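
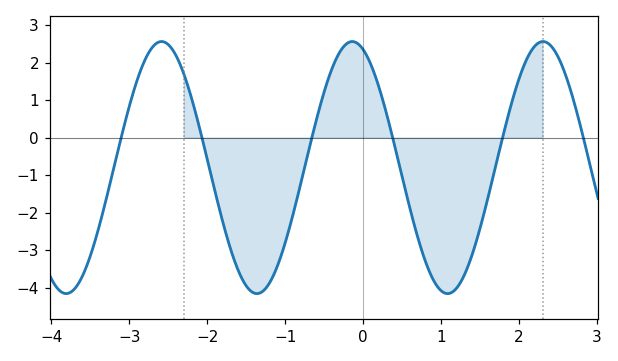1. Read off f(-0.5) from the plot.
1.22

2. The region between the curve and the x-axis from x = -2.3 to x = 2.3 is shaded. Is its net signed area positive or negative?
negative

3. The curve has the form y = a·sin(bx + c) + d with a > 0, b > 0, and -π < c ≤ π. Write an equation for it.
y = 3.36sin(2.57x + 1.93) - 0.8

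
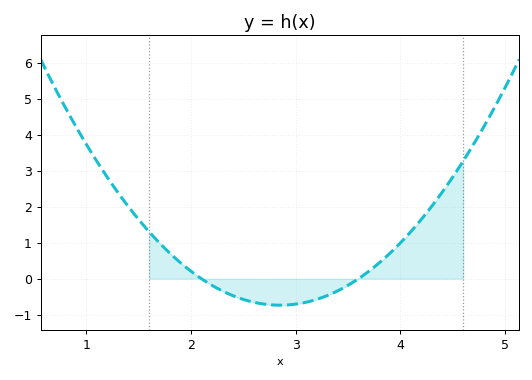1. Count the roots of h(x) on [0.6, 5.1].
2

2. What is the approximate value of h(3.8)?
0.4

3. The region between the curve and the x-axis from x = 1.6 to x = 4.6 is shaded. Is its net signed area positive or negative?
positive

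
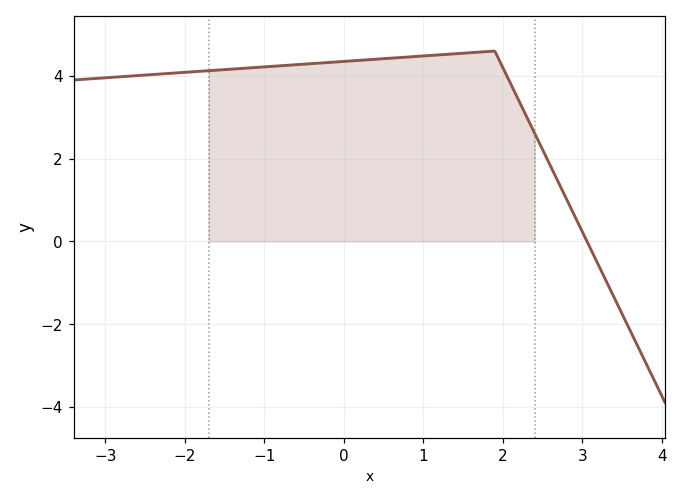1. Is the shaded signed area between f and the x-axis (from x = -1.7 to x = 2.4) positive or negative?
positive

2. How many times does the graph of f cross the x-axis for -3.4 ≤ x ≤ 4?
1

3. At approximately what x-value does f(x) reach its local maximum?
1.9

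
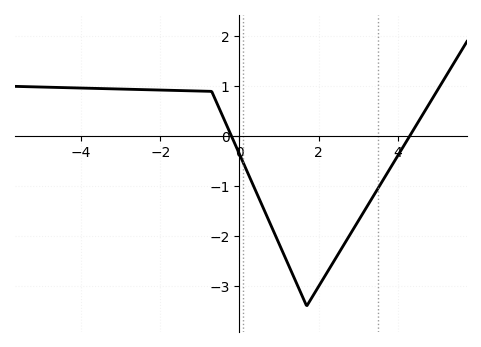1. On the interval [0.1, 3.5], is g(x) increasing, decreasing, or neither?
neither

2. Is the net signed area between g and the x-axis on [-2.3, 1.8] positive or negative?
negative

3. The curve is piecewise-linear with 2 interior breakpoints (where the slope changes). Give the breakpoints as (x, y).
(-0.7, 0.9); (1.7, -3.4)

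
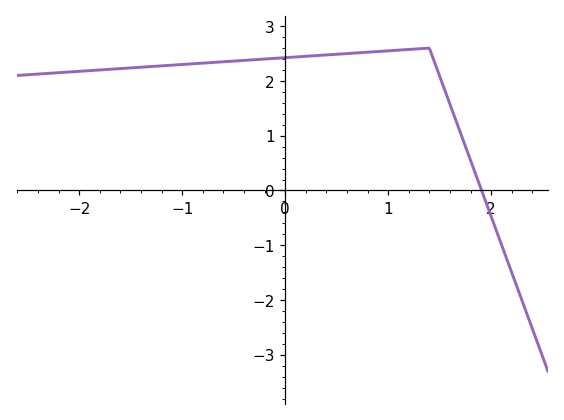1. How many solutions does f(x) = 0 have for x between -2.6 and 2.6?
1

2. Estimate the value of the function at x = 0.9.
2.5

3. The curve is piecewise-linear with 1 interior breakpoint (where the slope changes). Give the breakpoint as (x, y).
(1.4, 2.6)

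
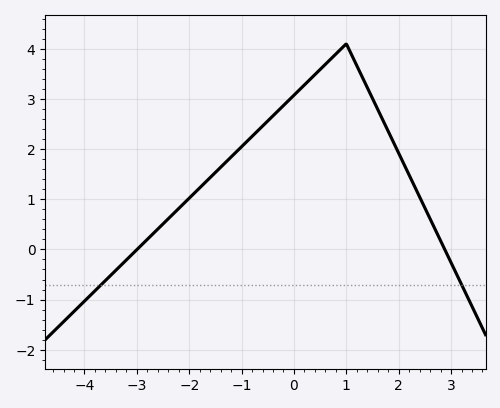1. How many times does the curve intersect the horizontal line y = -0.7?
2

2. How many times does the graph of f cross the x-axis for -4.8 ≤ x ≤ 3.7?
2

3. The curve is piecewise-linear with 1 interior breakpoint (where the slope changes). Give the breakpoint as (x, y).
(1, 4.1)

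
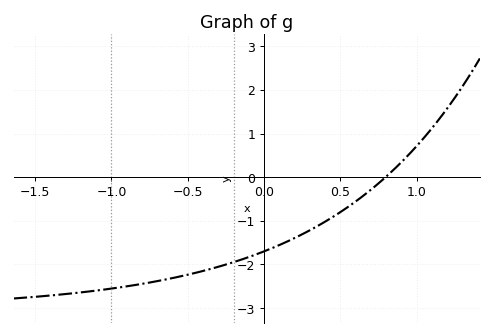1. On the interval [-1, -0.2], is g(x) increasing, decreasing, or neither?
increasing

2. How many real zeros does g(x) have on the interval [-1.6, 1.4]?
1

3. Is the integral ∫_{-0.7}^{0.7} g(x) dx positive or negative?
negative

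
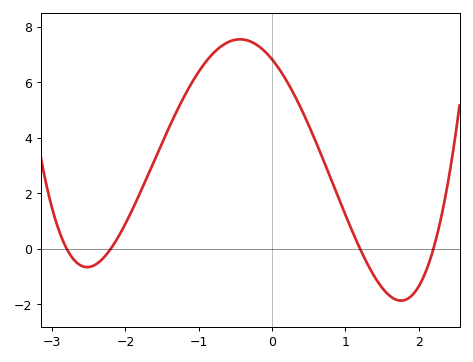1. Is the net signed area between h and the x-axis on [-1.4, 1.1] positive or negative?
positive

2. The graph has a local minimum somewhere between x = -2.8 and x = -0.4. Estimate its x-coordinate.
-2.5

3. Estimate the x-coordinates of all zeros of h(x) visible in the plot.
-2.8, -2.2, 1.2, 2.2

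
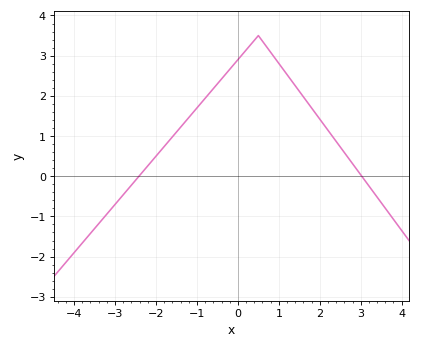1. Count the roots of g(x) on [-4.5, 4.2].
2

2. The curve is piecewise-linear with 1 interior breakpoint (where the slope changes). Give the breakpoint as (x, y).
(0.5, 3.5)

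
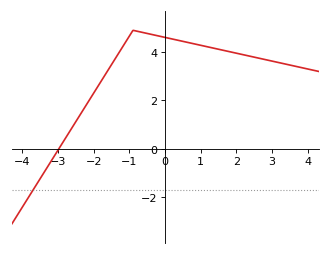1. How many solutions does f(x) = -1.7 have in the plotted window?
1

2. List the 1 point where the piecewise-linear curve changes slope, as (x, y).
(-0.9, 4.9)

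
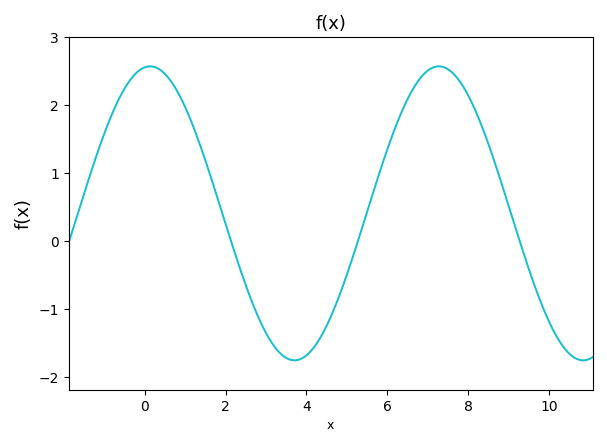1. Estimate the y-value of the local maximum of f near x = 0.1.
2.57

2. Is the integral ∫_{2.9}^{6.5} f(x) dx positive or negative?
negative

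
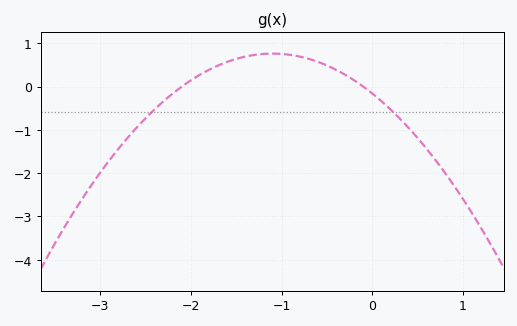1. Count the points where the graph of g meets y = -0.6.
2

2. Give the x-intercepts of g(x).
-2.1, -0.1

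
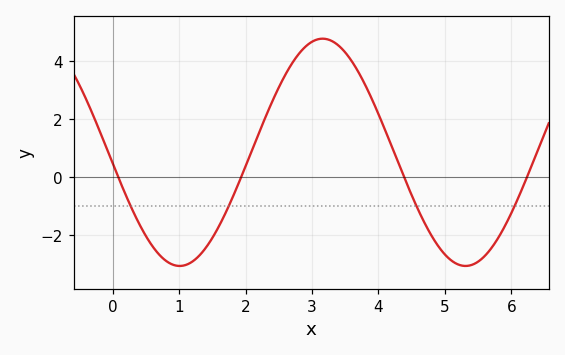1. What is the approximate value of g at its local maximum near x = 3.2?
4.8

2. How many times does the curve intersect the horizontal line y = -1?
4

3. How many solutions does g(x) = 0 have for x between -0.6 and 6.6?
4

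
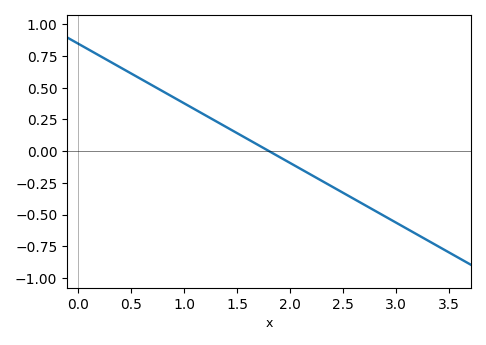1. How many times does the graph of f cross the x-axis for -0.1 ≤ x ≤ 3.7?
1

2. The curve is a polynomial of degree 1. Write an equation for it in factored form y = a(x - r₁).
y = -0.47(x - 1.8)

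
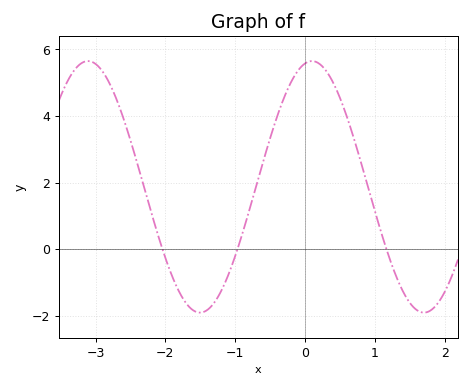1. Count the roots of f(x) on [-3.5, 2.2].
3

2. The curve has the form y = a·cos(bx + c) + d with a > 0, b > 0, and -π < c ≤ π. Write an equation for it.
y = 3.78cos(1.96x - 0.192) + 1.87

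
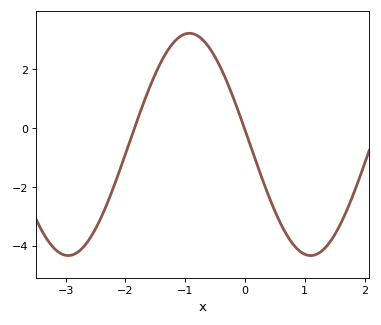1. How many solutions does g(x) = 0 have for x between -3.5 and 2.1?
2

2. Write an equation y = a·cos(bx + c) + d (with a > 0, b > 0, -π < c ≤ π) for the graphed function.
y = 3.77cos(1.6x + 1.4) - 0.57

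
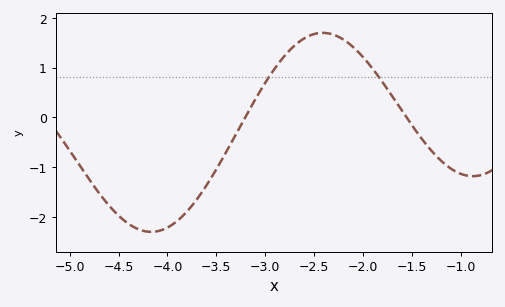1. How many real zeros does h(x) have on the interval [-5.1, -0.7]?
2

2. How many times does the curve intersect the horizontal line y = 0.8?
2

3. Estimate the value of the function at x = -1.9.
1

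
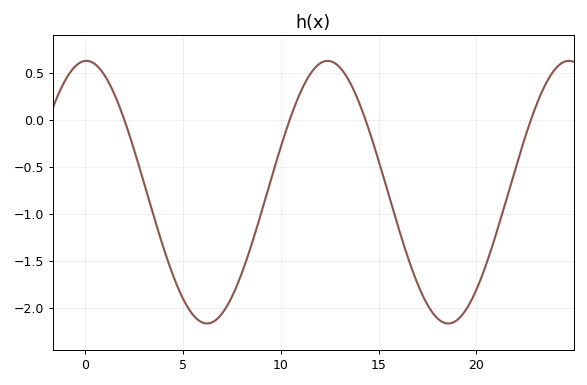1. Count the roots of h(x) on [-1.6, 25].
4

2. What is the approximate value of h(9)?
-1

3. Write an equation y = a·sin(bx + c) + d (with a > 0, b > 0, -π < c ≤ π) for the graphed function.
y = 1.4sin(0.51x + 1.5) - 0.77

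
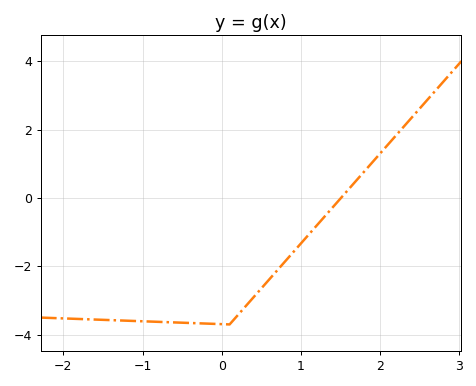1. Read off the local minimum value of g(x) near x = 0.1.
-3.6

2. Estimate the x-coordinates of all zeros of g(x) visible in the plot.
1.5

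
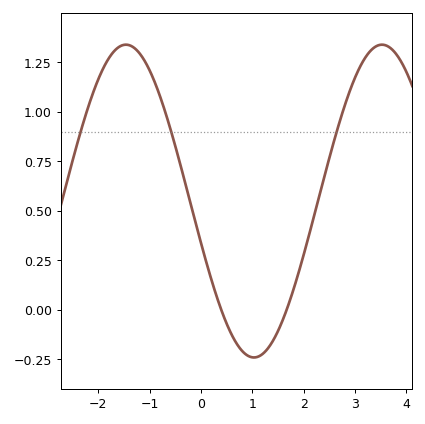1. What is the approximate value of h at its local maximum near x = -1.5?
1.34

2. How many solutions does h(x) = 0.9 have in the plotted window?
3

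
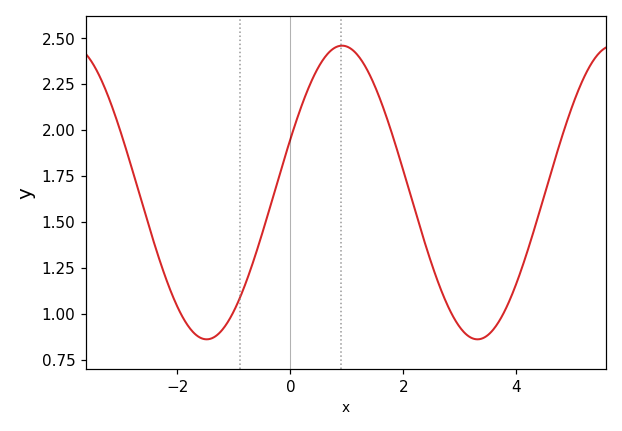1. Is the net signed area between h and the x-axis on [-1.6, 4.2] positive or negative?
positive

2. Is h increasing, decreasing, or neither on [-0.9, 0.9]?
increasing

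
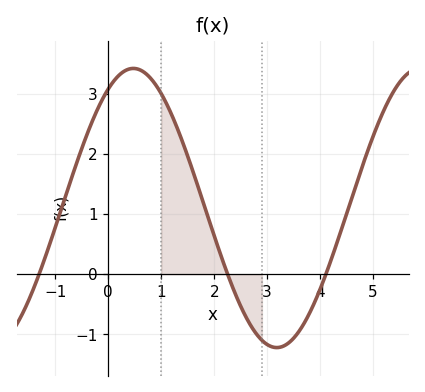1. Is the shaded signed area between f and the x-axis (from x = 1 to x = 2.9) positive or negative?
positive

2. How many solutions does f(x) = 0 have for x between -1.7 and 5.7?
3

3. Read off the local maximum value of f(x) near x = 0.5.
3.4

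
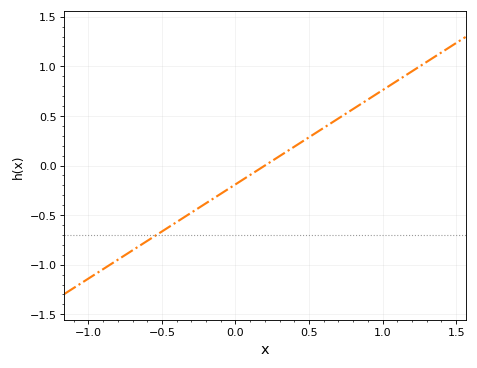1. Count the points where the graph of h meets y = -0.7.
1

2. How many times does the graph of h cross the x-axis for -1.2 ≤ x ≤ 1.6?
1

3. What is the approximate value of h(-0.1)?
-0.3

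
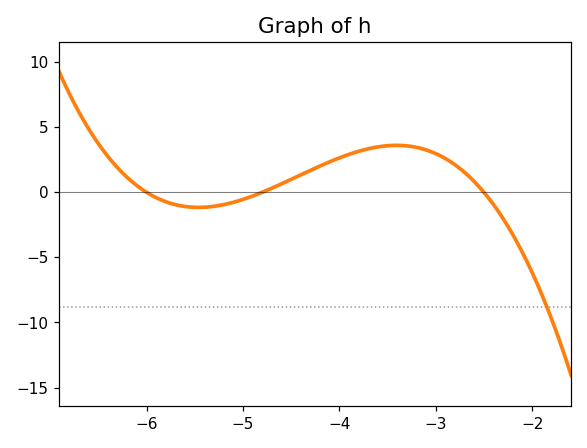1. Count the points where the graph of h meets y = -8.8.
1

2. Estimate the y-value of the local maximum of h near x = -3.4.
3.6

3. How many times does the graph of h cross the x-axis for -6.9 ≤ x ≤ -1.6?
3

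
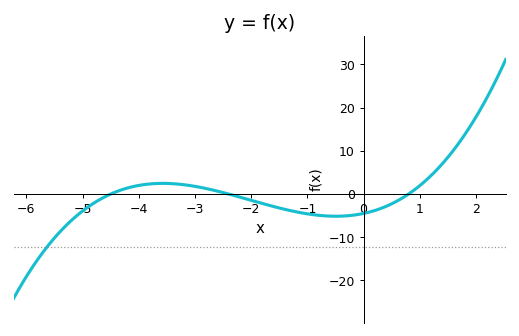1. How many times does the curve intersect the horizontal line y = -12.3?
1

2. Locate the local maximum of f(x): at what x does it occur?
-3.58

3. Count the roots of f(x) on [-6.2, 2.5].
3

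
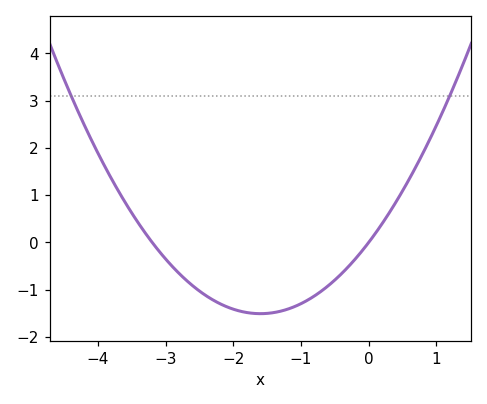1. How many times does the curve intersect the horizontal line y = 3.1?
2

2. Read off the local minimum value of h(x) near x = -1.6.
-1.51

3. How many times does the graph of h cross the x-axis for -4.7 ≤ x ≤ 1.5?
2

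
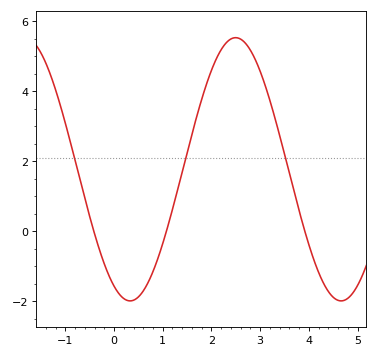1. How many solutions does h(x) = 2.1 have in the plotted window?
3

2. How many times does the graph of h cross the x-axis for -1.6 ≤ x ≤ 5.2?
3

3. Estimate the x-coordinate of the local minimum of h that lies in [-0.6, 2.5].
0.332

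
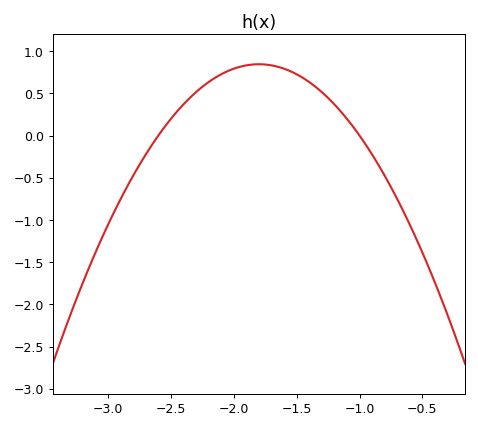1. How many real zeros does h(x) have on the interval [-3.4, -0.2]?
2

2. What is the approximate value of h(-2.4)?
0.35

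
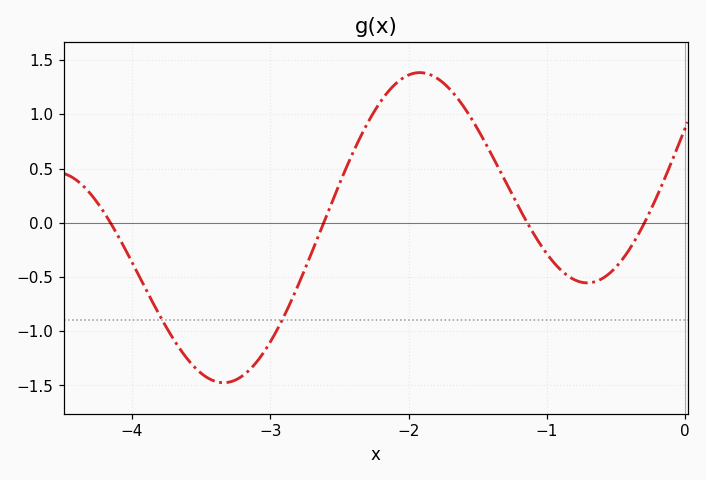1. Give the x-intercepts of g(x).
-4.2, -2.6, -1.1, -0.3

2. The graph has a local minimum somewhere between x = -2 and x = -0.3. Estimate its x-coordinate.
-0.7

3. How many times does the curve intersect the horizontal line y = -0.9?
2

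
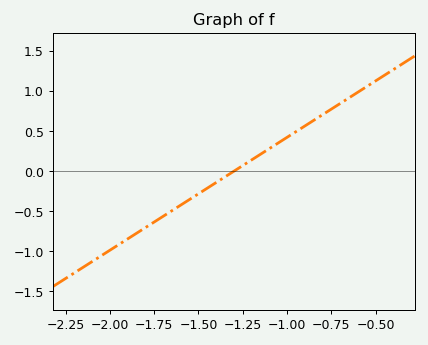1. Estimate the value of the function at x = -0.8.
0.705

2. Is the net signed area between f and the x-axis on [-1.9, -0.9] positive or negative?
negative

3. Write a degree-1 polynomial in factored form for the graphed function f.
y = 1.41(x + 1.3)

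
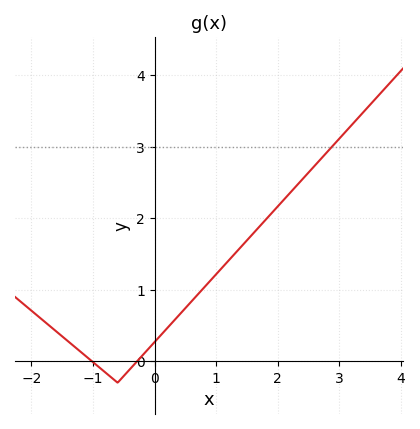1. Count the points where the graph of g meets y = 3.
1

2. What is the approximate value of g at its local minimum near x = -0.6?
-0.299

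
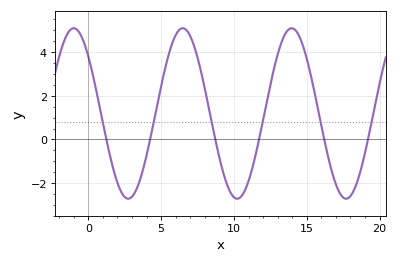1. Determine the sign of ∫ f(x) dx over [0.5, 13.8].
positive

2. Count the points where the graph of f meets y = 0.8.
6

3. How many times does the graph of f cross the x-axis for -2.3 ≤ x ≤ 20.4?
6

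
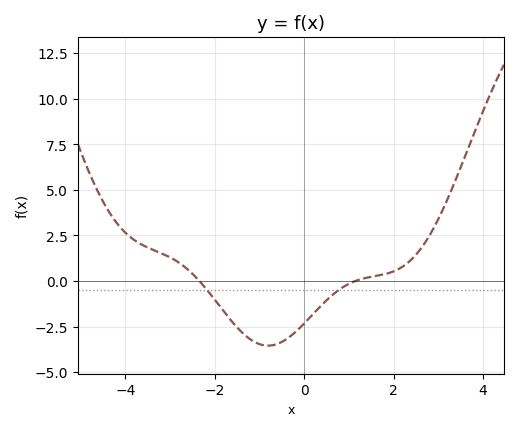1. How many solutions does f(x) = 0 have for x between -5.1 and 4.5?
2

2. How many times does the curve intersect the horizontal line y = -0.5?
2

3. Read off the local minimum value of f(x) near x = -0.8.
-3.55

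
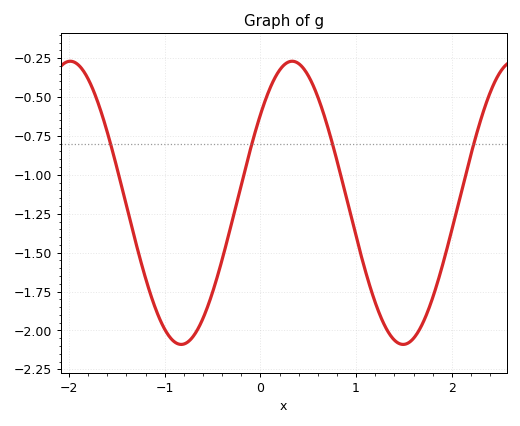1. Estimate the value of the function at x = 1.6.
-2.05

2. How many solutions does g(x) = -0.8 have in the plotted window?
4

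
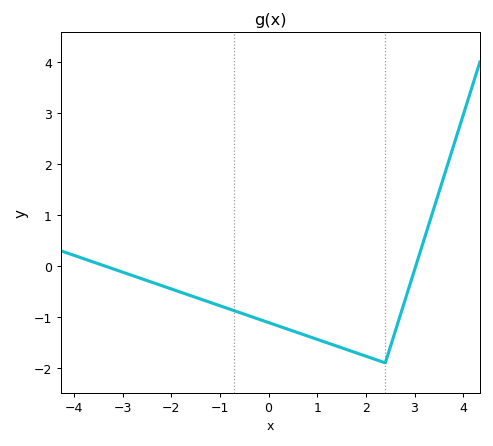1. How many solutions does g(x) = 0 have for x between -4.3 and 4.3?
2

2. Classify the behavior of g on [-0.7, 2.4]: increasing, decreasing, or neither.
decreasing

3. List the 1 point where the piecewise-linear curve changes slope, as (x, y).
(2.4, -1.9)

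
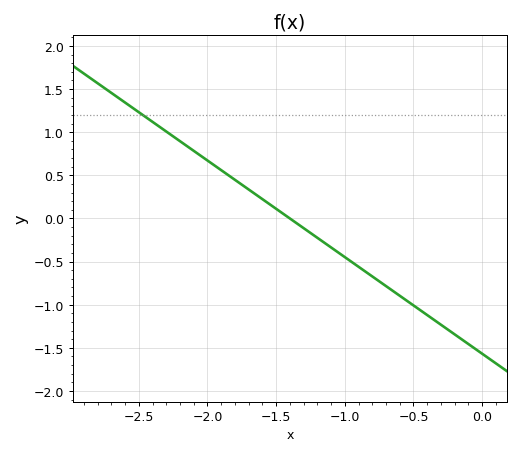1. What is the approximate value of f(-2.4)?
1.1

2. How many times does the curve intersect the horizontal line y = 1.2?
1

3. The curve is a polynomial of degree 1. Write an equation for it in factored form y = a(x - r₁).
y = -1.12(x + 1.4)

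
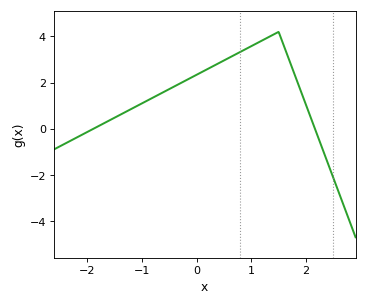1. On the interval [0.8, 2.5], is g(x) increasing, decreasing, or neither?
neither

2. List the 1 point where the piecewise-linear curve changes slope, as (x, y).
(1.5, 4.2)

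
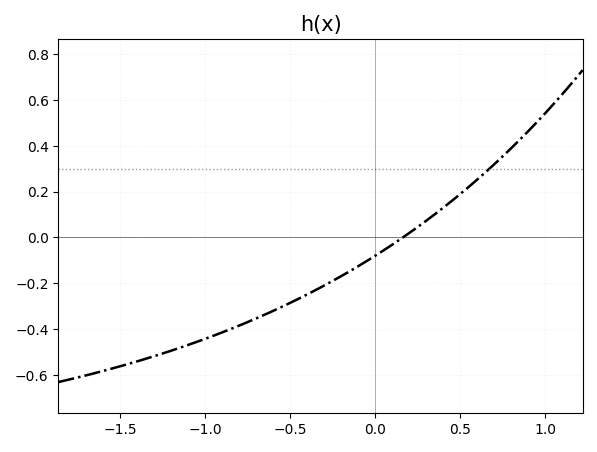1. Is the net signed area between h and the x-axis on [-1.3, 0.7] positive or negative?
negative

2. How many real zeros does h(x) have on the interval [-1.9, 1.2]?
1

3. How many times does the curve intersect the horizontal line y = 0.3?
1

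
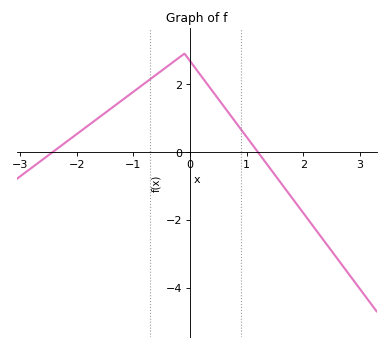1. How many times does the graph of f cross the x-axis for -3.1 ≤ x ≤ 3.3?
2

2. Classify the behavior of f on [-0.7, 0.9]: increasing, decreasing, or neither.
neither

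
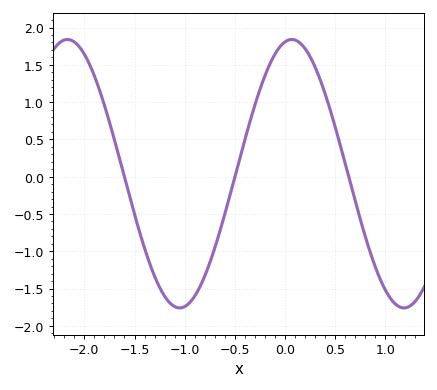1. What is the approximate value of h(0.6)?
0.175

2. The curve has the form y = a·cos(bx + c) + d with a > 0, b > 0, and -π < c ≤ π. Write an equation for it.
y = 1.8cos(2.81x - 0.19) + 0.04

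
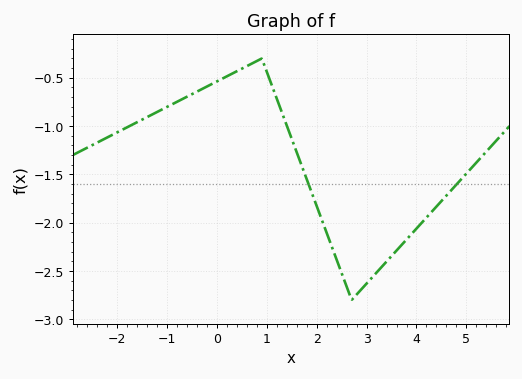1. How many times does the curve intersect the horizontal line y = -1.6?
2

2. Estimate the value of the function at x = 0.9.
-0.3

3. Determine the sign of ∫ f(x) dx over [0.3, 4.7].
negative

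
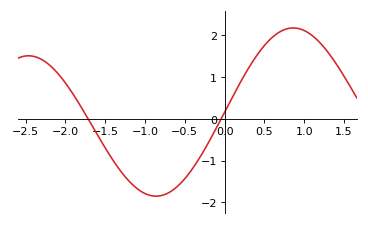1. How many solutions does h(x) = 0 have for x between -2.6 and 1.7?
2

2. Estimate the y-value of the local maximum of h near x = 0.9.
2.2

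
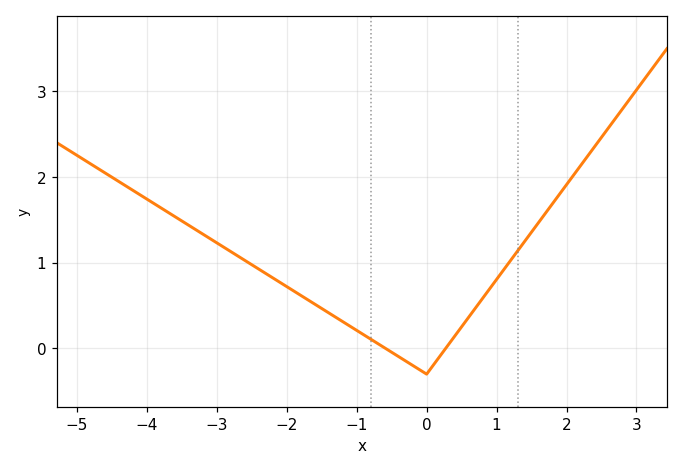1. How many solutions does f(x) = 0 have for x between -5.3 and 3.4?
2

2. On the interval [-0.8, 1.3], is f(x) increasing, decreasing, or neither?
neither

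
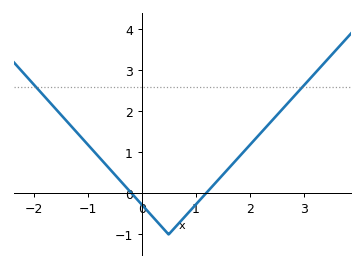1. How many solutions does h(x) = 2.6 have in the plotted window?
2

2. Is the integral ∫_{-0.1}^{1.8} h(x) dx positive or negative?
negative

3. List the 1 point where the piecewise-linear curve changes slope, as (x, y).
(0.5, -1)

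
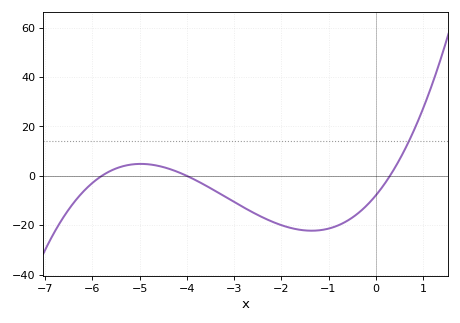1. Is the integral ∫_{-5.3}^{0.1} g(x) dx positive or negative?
negative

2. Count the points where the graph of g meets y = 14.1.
1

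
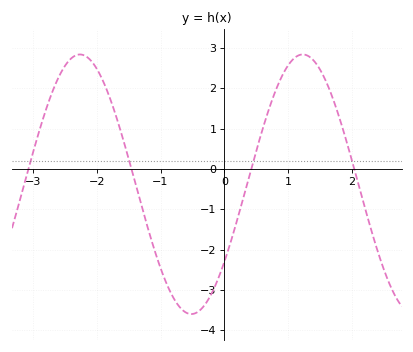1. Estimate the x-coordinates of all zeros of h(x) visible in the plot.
-3.1, -1.5, 0.4, 2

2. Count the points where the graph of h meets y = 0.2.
4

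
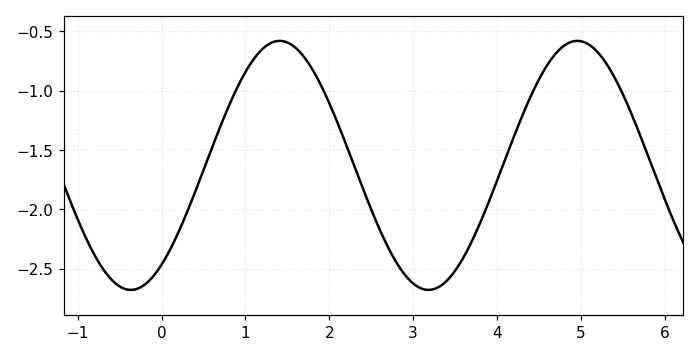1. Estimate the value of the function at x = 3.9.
-1.94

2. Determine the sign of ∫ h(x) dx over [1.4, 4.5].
negative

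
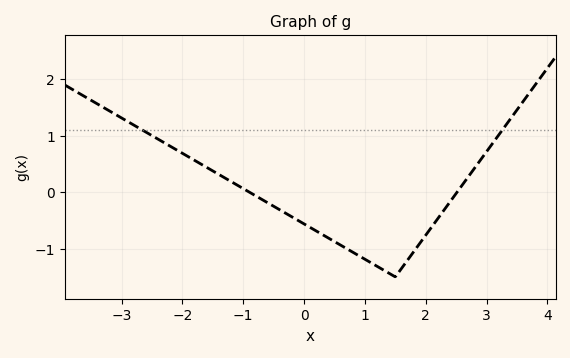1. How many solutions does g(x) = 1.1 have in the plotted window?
2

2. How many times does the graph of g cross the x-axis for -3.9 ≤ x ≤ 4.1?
2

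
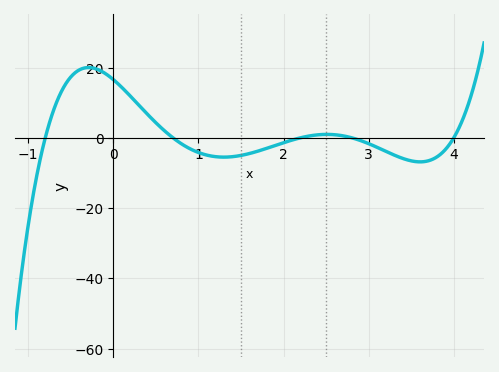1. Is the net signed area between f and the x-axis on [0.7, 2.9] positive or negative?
negative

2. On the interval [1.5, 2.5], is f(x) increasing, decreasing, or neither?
increasing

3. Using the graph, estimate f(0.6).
2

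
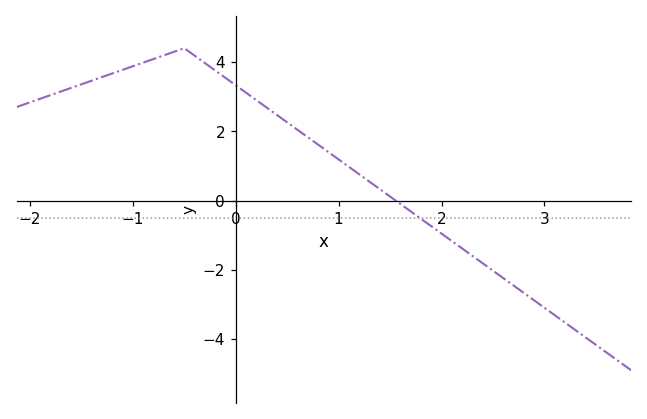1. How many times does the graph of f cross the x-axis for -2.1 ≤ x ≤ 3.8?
1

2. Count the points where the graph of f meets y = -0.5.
1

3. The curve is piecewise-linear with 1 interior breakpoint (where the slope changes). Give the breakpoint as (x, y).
(-0.5, 4.4)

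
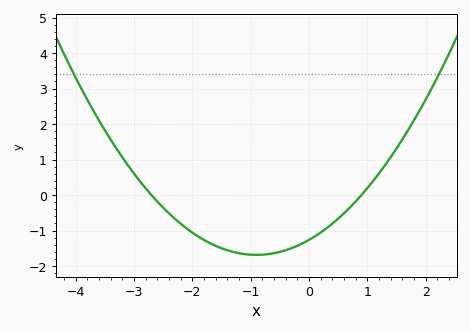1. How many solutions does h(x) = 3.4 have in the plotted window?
2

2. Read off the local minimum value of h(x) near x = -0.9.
-1.7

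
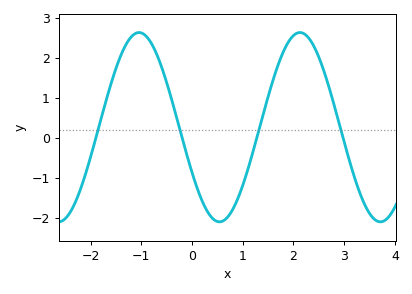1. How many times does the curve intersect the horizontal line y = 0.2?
4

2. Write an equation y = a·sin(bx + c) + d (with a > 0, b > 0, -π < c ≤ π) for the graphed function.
y = 2.37sin(2x - 2.6) + 0.27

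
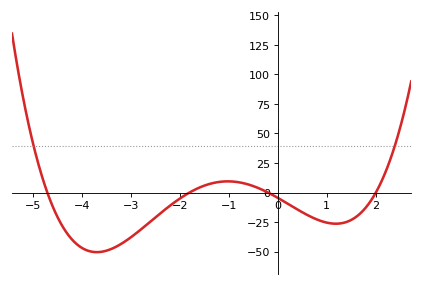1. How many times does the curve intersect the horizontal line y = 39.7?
2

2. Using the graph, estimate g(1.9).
-5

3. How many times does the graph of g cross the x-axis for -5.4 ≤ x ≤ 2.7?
4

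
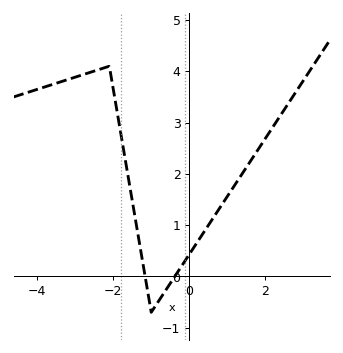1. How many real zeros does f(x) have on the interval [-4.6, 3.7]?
2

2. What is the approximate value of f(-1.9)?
3.2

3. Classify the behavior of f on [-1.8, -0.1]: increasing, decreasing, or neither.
neither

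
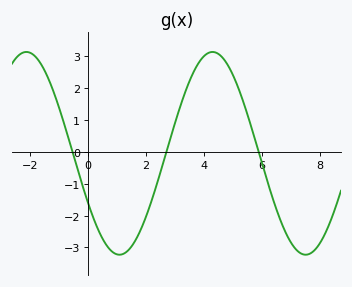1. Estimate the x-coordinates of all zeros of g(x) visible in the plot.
-0.6, 2.8, 5.8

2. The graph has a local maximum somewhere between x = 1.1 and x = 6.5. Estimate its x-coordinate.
4.2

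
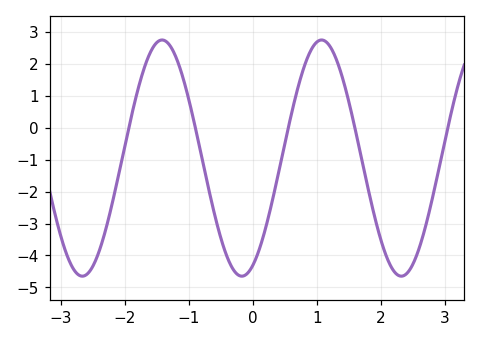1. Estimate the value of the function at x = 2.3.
-4.6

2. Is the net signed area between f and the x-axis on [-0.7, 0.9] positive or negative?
negative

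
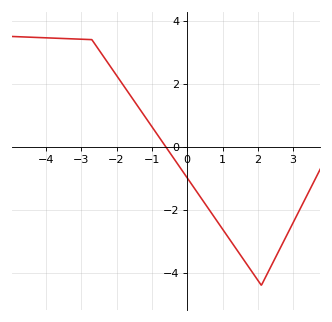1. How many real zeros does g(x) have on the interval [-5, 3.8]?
1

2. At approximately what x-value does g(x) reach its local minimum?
2.1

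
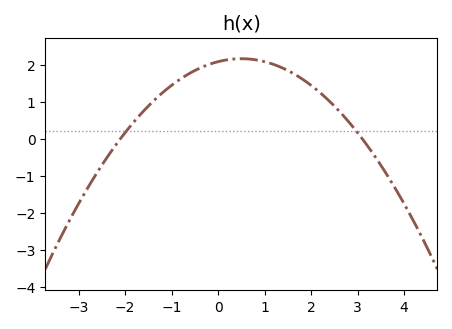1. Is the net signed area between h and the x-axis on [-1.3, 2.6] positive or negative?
positive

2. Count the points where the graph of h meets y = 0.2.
2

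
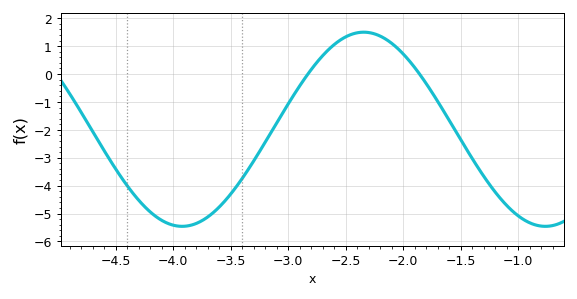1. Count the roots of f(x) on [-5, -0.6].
2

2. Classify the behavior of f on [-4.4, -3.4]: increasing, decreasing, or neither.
neither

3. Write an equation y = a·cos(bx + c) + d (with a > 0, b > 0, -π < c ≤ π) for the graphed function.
y = 3.48cos(1.99x - 1.62) - 1.98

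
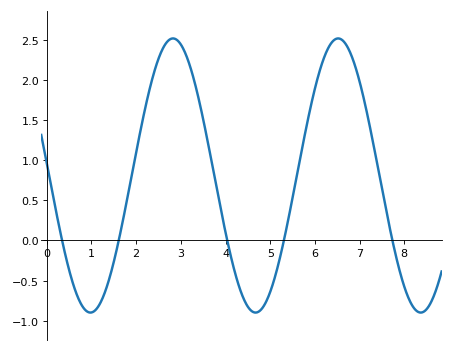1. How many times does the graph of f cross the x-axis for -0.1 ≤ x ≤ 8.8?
5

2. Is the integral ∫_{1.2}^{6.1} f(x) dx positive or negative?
positive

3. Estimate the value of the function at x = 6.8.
2.33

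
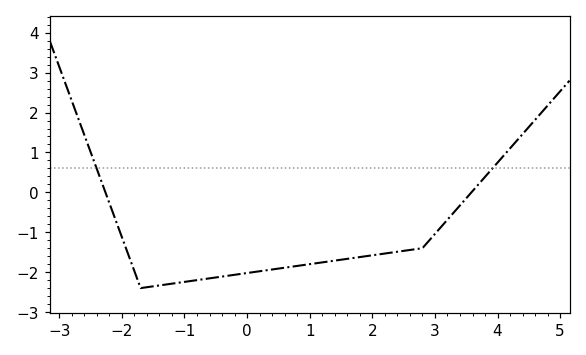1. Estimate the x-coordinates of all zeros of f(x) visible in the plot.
-2.2, 3.6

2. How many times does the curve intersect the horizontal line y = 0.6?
2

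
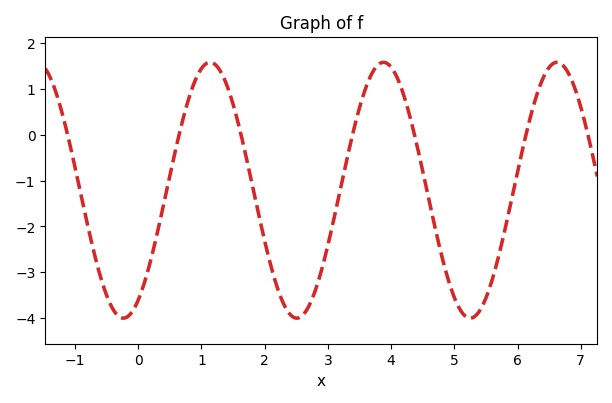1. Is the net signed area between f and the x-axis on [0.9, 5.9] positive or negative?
negative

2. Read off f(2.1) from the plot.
-2.9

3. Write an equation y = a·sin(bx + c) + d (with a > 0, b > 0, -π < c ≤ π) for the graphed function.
y = 2.79sin(2.3x - 1) - 1.21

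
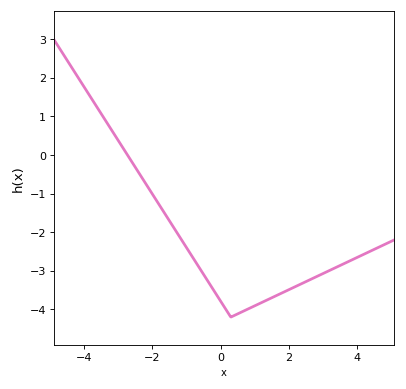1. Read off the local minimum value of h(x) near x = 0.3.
-4.2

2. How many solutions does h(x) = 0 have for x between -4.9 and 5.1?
1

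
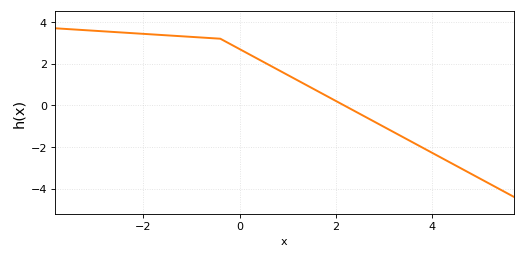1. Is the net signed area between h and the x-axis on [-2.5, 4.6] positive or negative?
positive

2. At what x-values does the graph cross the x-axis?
2.2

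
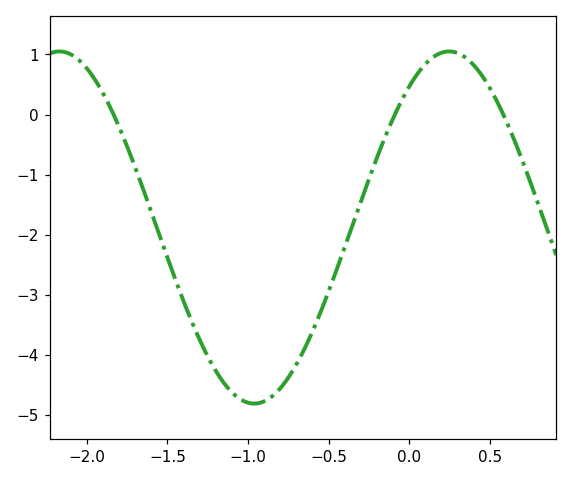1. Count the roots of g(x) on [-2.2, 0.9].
3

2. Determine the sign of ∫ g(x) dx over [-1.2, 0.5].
negative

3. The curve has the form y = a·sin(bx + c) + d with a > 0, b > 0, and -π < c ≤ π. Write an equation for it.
y = 2.93sin(2.6x + 0.93) - 1.88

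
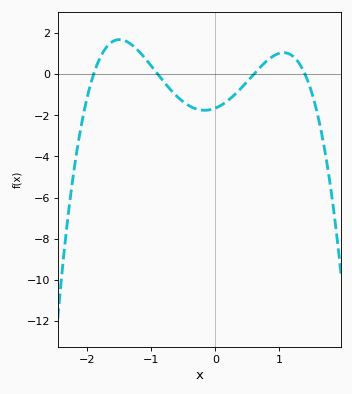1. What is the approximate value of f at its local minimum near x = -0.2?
-1.76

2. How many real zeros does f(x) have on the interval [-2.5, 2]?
4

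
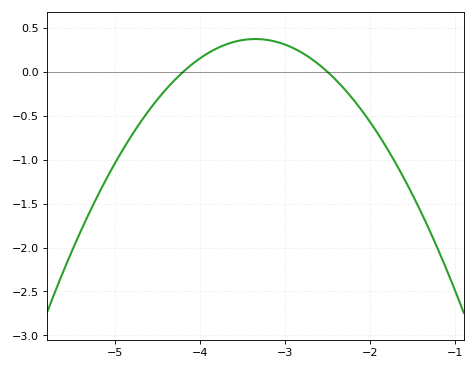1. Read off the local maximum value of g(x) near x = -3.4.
0.376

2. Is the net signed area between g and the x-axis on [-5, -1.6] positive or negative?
negative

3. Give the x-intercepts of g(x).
-4.2, -2.5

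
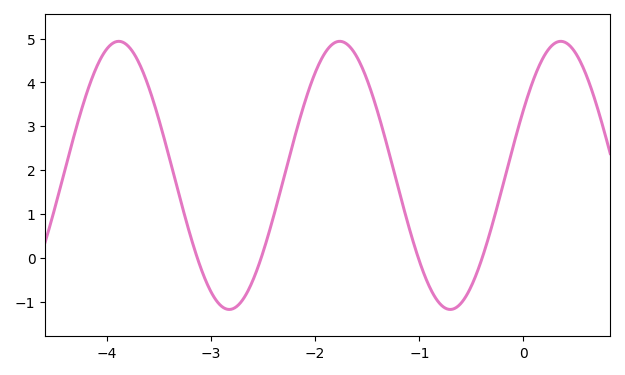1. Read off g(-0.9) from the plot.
-0.7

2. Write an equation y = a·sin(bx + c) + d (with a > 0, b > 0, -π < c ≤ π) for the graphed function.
y = 3.06sin(3x + 0.51) + 1.88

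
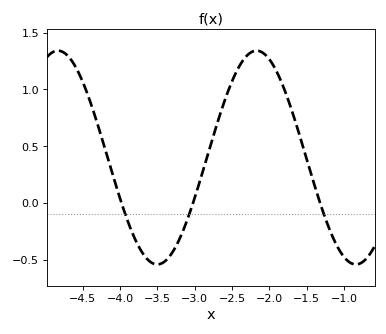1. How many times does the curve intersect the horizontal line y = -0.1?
3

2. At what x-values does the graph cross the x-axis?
-3.98, -3.02, -1.32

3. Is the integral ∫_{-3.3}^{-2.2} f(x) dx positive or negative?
positive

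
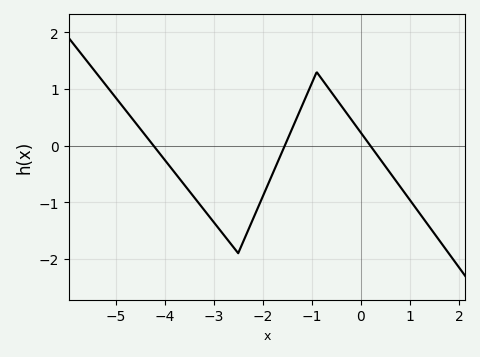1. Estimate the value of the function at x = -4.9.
0.7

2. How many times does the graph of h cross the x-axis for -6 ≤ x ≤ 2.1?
3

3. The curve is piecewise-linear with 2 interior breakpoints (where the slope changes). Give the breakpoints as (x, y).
(-2.5, -1.9); (-0.9, 1.3)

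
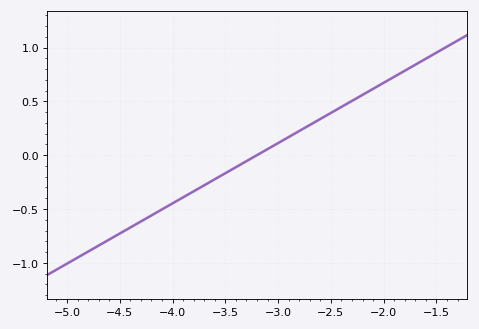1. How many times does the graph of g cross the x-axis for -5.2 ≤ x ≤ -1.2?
1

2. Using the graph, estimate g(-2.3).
0.504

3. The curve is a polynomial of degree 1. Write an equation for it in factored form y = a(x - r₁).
y = 0.56(x + 3.2)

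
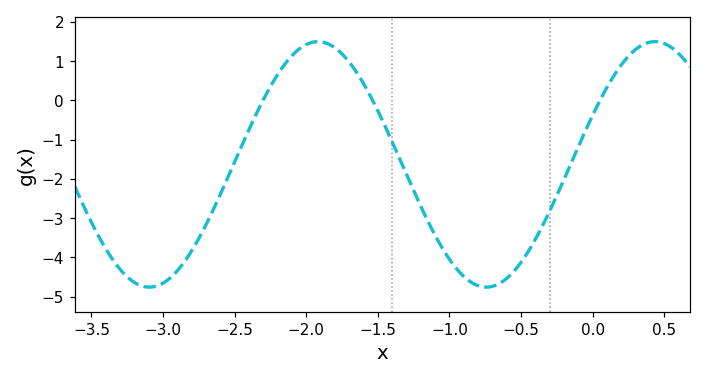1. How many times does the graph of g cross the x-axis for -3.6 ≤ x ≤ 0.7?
3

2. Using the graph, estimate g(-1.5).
-0.3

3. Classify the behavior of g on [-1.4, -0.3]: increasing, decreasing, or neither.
neither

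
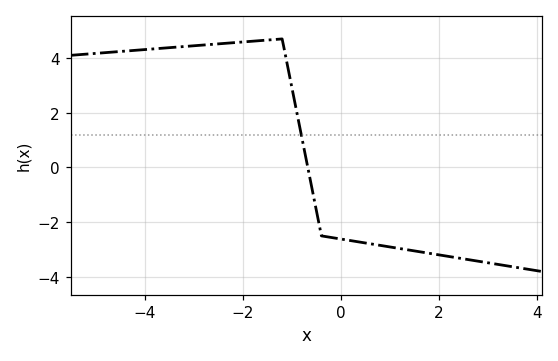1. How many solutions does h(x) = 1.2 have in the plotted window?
1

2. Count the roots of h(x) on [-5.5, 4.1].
1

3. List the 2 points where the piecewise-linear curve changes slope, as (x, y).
(-1.2, 4.7); (-0.4, -2.5)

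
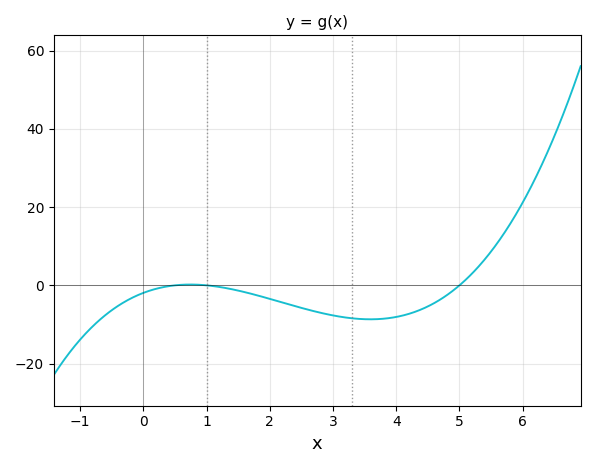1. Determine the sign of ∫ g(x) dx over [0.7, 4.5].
negative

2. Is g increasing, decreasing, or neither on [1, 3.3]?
decreasing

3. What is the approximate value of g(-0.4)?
-6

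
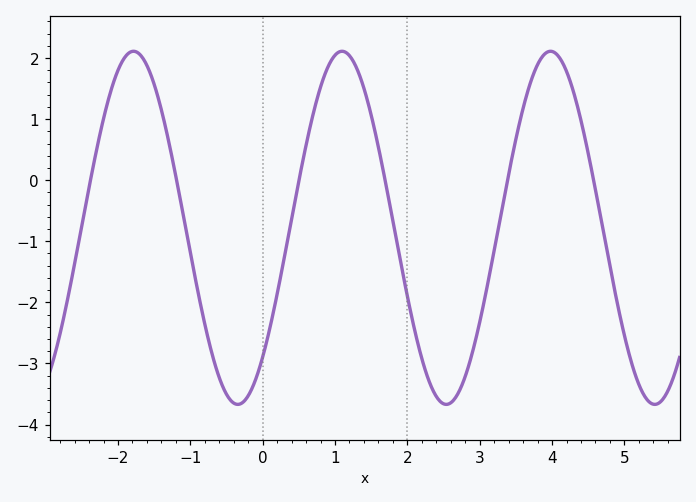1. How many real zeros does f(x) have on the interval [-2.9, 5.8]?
6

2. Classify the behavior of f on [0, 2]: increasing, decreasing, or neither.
neither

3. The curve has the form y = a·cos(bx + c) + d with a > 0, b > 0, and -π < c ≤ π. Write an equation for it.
y = 2.89cos(2.2x - 2.4) - 0.78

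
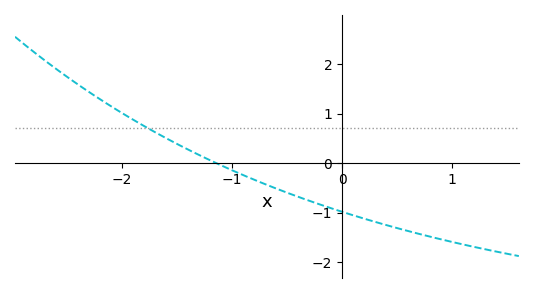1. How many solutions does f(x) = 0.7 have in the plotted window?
1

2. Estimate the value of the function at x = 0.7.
-1.43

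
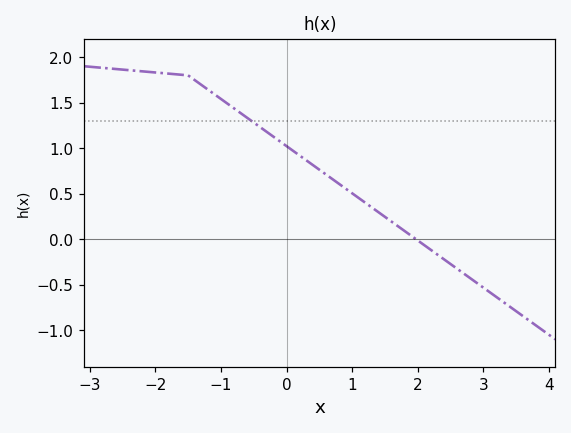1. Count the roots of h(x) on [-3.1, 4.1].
1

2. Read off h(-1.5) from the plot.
1.8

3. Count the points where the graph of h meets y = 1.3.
1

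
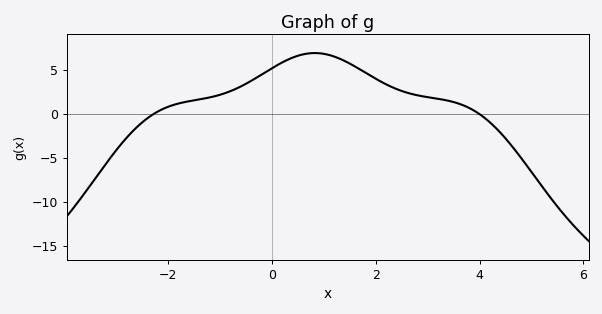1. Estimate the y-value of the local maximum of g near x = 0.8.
7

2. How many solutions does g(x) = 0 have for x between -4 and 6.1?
2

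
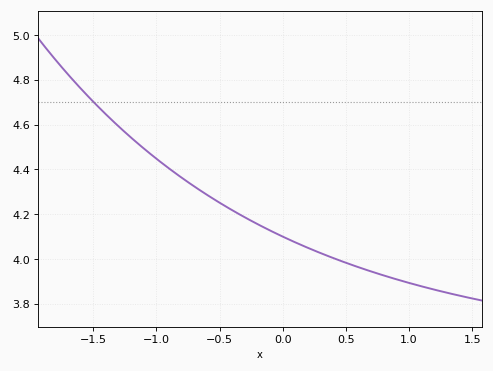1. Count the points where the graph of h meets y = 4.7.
1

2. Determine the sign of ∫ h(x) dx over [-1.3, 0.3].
positive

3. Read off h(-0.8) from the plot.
4.36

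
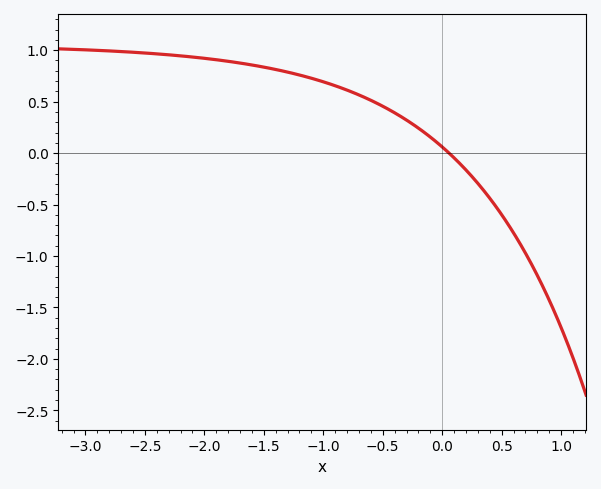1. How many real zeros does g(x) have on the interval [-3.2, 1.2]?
1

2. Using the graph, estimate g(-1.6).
0.856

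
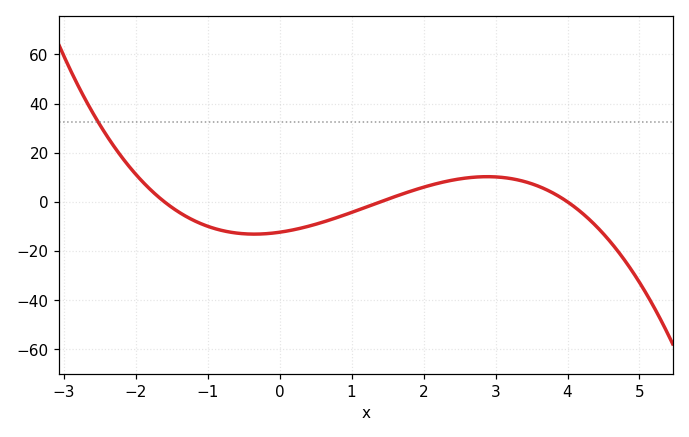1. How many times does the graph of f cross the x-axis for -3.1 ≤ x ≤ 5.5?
3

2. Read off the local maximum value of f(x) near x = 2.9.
10.2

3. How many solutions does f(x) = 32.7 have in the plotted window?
1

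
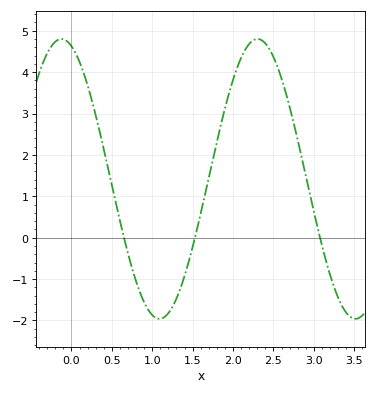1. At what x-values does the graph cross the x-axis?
0.7, 1.5, 3.1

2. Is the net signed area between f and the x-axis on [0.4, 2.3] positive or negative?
positive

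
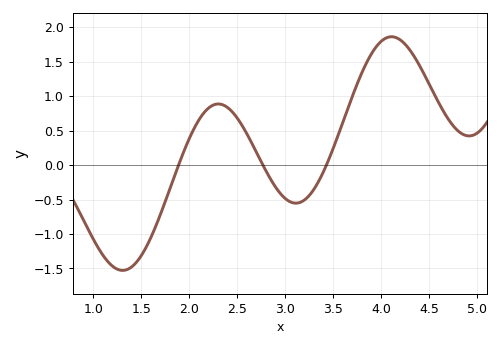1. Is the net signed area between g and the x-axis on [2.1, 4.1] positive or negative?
positive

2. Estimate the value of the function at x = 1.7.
-0.7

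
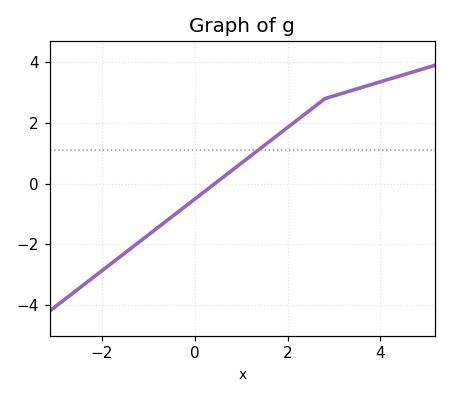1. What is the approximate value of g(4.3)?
3.49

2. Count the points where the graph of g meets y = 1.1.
1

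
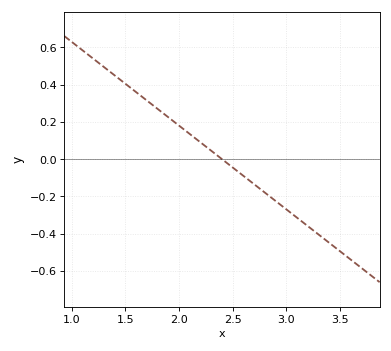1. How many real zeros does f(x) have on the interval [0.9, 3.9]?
1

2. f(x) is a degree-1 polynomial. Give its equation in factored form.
y = -0.45(x - 2.4)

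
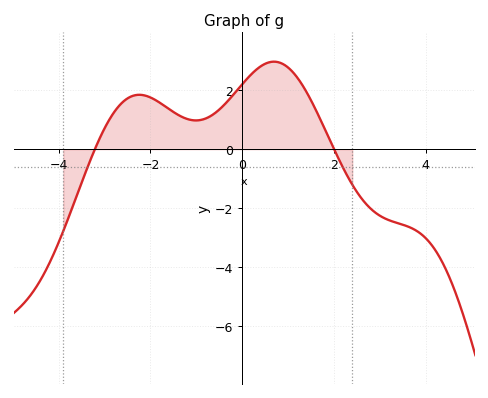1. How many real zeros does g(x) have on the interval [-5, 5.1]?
2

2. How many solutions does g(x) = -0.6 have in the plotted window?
2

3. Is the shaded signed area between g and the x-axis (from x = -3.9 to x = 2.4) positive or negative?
positive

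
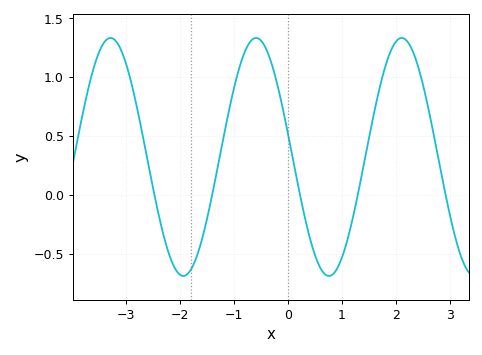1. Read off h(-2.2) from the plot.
-0.512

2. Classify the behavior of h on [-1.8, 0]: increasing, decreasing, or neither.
neither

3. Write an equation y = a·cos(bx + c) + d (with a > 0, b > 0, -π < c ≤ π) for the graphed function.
y = 1.01cos(2.33x + 1.38) + 0.32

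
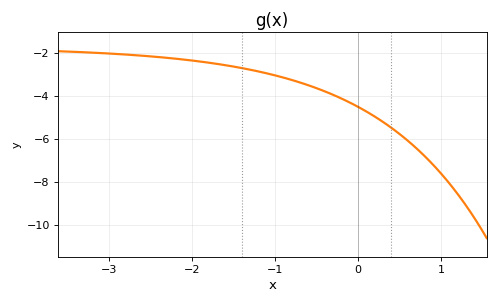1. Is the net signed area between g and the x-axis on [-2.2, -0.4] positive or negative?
negative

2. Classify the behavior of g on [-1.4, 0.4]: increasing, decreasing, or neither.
decreasing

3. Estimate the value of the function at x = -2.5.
-2.15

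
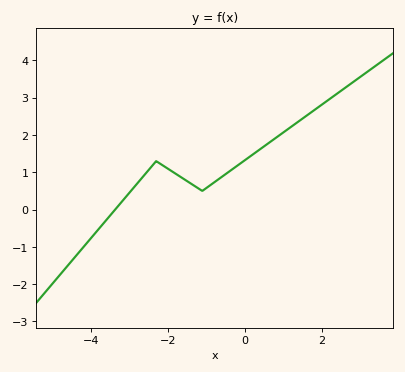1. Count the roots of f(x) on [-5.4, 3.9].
1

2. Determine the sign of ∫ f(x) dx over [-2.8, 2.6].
positive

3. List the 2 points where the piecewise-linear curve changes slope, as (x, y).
(-2.3, 1.3); (-1.1, 0.5)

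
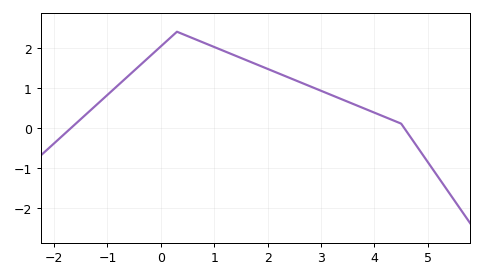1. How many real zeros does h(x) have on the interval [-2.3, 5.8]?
2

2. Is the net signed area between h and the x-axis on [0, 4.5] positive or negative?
positive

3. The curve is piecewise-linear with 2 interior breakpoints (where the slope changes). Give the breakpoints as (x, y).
(0.3, 2.4); (4.5, 0.1)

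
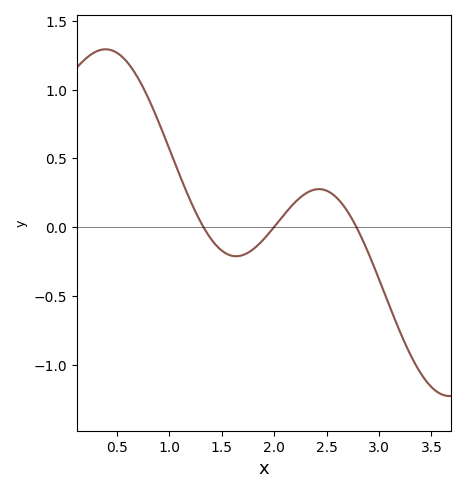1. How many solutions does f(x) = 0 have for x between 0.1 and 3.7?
3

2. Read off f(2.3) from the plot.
0.25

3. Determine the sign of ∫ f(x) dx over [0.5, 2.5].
positive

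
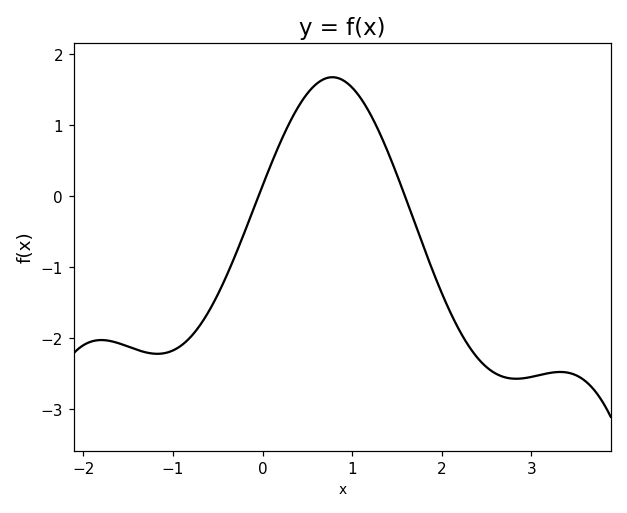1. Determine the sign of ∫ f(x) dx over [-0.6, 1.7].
positive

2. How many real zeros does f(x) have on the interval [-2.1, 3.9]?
2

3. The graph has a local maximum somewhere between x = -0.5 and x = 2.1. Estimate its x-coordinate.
0.778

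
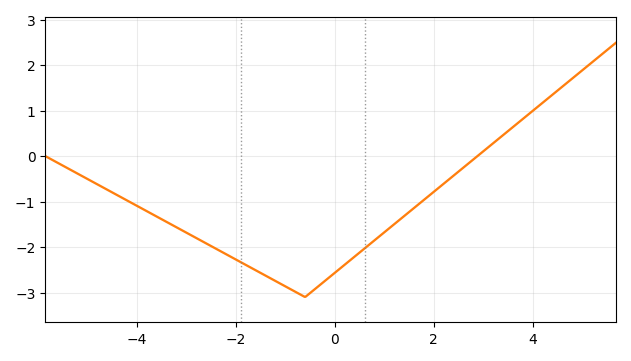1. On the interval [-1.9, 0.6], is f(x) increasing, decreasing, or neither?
neither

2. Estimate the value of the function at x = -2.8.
-1.8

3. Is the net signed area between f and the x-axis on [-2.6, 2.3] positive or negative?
negative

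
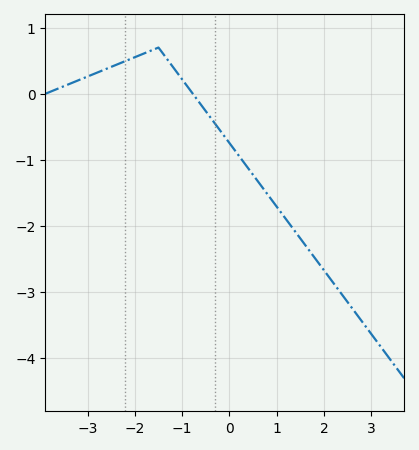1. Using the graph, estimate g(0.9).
-1.6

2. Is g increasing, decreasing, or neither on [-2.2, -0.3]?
neither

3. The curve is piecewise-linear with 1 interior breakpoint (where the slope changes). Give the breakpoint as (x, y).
(-1.5, 0.7)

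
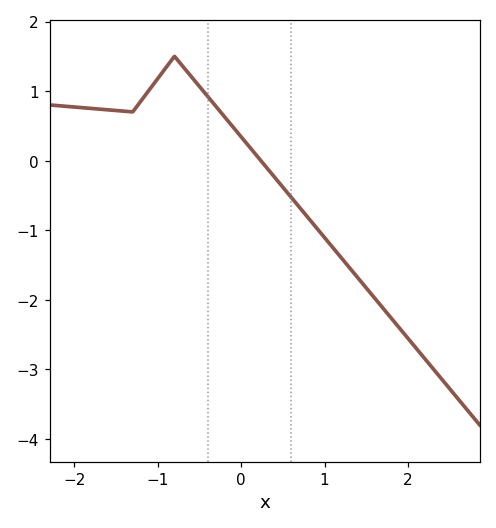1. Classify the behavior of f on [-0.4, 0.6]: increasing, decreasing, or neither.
decreasing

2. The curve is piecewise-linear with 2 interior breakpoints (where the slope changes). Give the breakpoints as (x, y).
(-1.3, 0.7); (-0.8, 1.5)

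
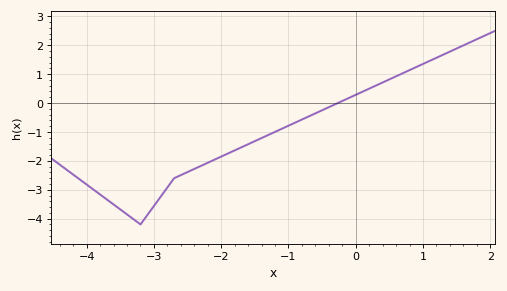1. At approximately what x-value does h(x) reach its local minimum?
-3.2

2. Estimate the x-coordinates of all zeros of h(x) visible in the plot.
-0.3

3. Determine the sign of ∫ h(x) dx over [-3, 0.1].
negative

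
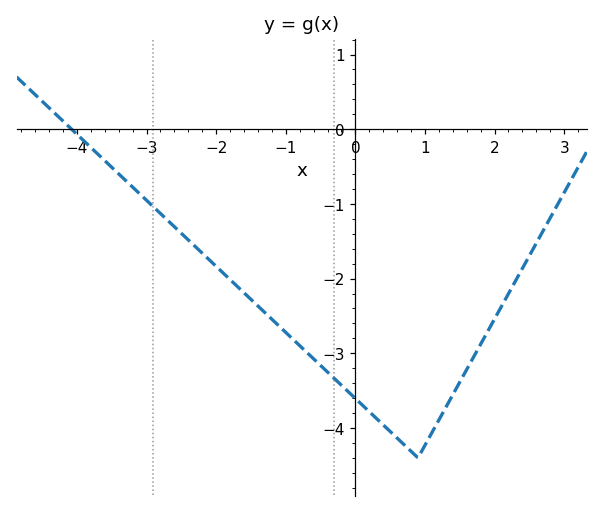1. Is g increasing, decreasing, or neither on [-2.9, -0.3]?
decreasing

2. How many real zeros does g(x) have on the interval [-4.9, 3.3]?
1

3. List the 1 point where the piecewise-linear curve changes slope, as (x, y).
(0.9, -4.4)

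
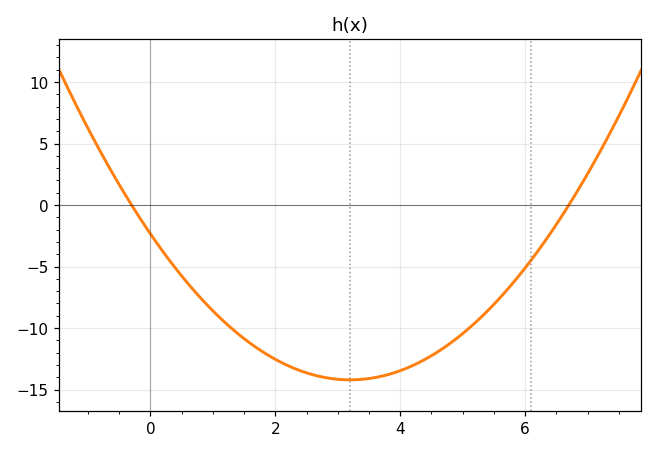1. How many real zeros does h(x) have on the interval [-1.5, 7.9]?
2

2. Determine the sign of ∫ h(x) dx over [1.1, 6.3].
negative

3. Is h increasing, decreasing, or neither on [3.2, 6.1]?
increasing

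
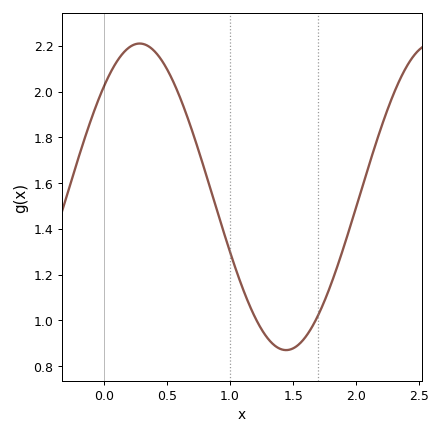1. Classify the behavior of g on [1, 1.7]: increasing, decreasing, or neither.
neither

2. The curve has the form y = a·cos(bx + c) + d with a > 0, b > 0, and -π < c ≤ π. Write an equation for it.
y = 0.67cos(2.71x - 0.772) + 1.54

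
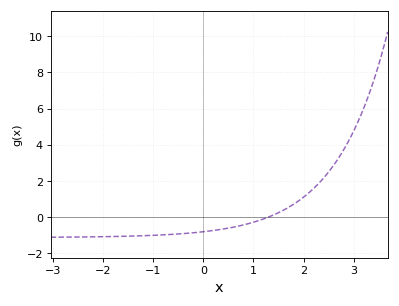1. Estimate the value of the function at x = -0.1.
-0.83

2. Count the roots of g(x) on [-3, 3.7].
1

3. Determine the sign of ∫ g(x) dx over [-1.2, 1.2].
negative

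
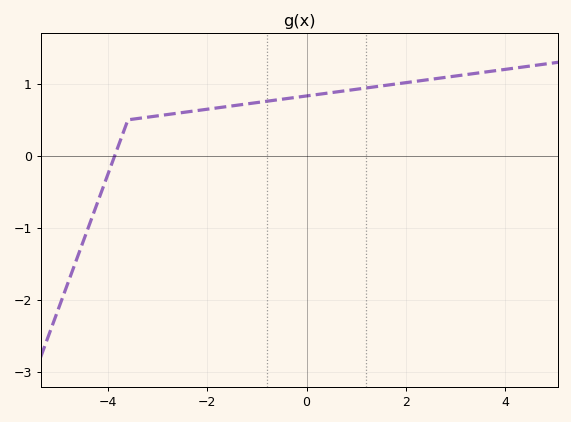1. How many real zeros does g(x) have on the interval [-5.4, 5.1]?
1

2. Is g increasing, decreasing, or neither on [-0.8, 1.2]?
increasing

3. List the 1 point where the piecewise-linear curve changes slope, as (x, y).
(-3.6, 0.5)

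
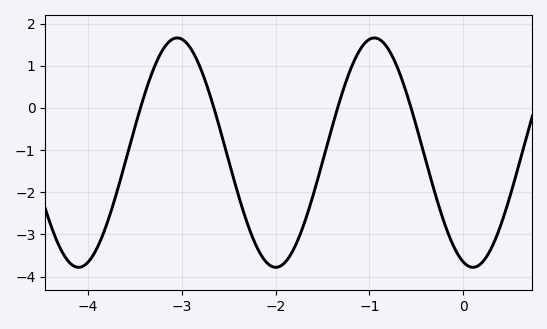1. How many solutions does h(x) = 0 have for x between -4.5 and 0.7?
4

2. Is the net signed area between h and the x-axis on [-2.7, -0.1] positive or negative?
negative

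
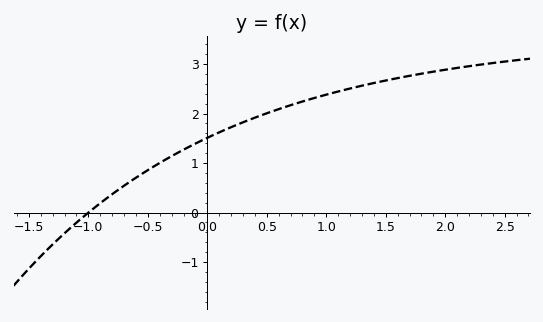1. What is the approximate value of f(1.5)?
2.7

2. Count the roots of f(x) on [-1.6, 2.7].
1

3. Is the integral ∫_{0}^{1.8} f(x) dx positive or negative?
positive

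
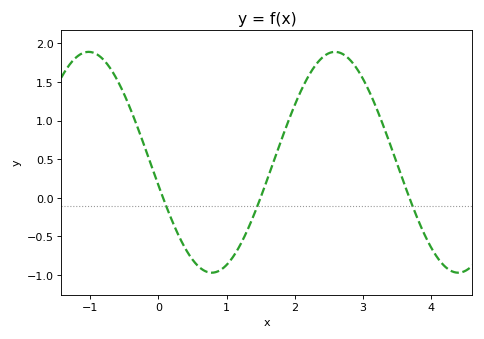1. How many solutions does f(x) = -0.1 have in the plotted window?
3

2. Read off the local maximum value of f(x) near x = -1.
1.9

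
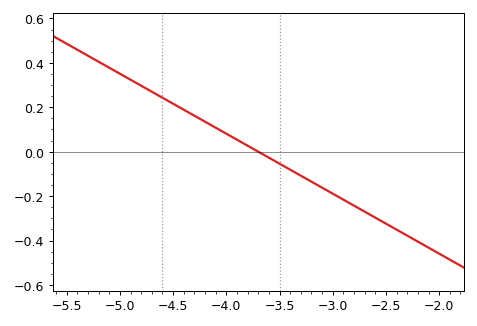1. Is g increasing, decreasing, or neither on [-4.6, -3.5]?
decreasing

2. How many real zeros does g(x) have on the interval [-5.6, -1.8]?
1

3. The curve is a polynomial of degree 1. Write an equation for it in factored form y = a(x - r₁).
y = -0.27(x + 3.7)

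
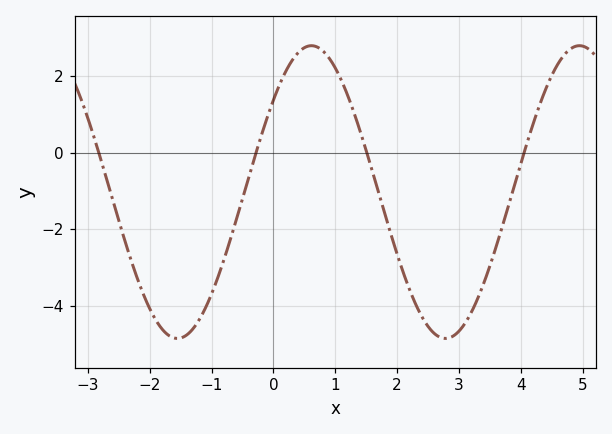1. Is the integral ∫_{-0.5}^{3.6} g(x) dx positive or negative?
negative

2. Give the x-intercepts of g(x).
-2.8, -0.2, 1.6, 4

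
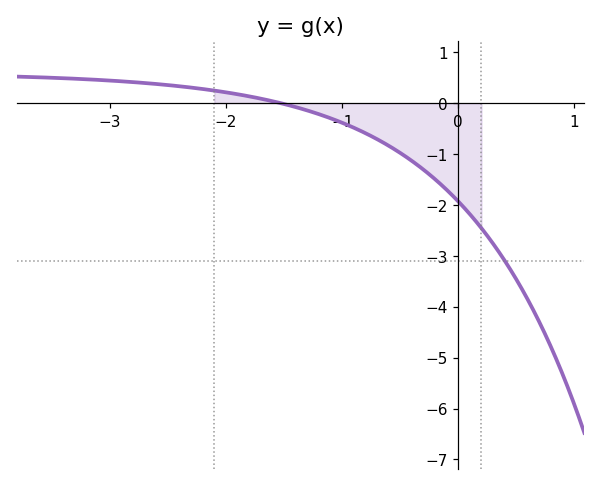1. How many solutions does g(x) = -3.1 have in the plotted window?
1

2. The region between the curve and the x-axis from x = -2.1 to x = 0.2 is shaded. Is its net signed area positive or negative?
negative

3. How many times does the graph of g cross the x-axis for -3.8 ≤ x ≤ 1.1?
1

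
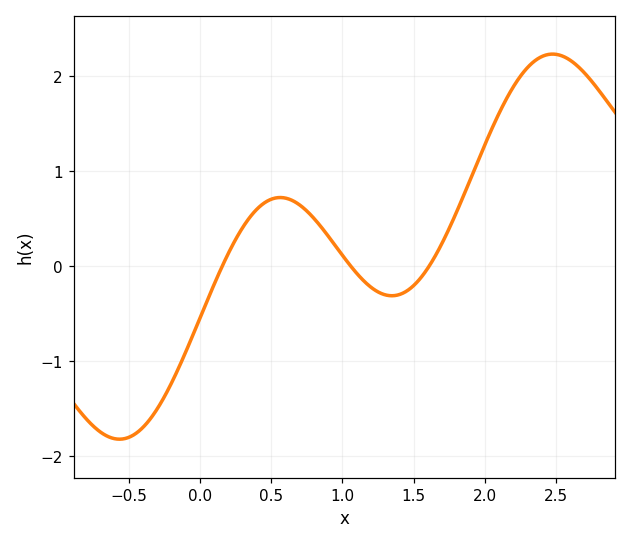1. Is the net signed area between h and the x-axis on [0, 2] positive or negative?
positive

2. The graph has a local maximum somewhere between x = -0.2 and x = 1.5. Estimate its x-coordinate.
0.564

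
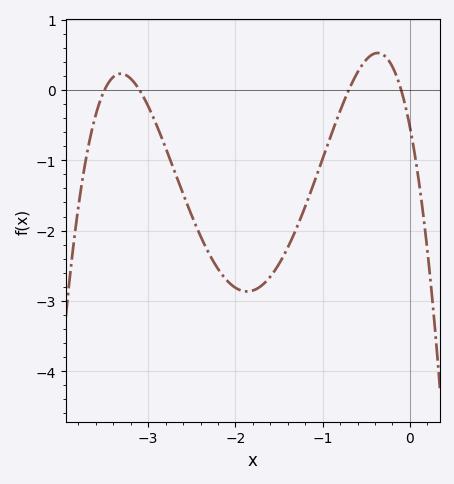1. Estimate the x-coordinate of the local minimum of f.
-1.87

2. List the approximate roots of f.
-3.5, -3.1, -0.7, -0.1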